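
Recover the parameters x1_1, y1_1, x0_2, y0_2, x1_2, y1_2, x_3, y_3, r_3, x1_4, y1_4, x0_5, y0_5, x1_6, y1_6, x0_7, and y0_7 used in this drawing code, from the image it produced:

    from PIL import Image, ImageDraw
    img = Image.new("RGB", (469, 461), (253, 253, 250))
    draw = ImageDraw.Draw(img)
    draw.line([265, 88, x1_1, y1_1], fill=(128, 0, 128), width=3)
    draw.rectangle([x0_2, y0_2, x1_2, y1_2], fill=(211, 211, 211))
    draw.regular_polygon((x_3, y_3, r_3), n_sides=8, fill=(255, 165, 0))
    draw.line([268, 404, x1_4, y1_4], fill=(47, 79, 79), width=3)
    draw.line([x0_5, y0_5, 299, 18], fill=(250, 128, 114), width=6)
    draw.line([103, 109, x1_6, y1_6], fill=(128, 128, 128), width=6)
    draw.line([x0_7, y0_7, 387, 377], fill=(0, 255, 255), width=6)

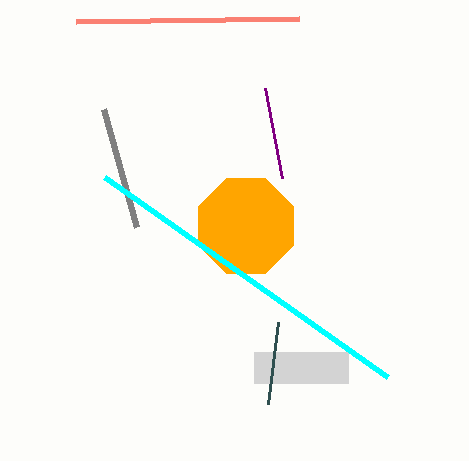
x1_1 = 282, y1_1 = 178, x0_2 = 254, y0_2 = 352, x1_2 = 348, y1_2 = 383, x_3 = 246, y_3 = 226, r_3 = 51, x1_4 = 278, y1_4 = 322, x0_5 = 76, y0_5 = 21, x1_6 = 136, y1_6 = 227, x0_7 = 104, y0_7 = 177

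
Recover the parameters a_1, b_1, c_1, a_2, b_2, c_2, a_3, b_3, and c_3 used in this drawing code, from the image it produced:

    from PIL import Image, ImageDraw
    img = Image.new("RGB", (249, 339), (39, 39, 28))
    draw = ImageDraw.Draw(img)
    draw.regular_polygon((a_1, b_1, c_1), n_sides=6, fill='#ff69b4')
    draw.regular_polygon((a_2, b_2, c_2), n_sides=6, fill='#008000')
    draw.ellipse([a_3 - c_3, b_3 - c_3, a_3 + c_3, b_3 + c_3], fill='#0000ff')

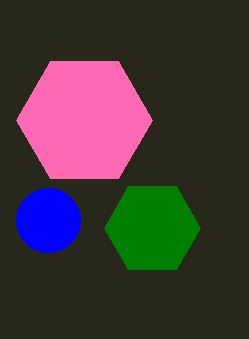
a_1 = 84, b_1 = 120, c_1 = 68, a_2 = 152, b_2 = 228, c_2 = 48, a_3 = 48, b_3 = 220, c_3 = 32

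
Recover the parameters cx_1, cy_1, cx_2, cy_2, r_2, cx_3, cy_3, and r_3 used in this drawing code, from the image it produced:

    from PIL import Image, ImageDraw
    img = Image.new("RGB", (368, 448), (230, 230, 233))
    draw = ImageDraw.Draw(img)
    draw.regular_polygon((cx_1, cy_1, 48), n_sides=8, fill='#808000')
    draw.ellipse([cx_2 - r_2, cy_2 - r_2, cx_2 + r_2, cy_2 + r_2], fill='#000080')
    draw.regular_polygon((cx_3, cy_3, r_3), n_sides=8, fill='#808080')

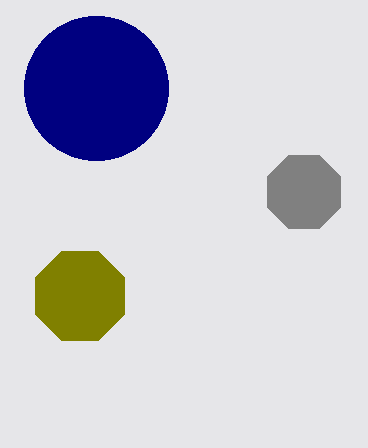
cx_1 = 80
cy_1 = 296
cx_2 = 96
cy_2 = 88
r_2 = 72
cx_3 = 304
cy_3 = 192
r_3 = 40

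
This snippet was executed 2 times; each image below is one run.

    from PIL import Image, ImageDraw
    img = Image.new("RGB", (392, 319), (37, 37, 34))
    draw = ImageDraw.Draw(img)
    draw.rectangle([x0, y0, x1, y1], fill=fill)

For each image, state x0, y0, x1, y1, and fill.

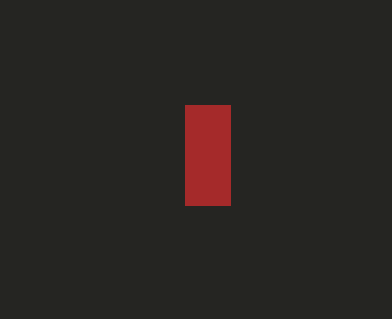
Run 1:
x0 = 185
y0 = 105
x1 = 230
y1 = 205
fill = 'brown'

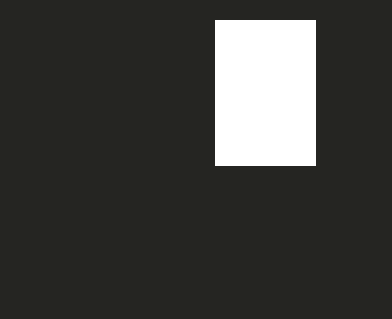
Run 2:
x0 = 215; y0 = 20; x1 = 315; y1 = 165; fill = 'white'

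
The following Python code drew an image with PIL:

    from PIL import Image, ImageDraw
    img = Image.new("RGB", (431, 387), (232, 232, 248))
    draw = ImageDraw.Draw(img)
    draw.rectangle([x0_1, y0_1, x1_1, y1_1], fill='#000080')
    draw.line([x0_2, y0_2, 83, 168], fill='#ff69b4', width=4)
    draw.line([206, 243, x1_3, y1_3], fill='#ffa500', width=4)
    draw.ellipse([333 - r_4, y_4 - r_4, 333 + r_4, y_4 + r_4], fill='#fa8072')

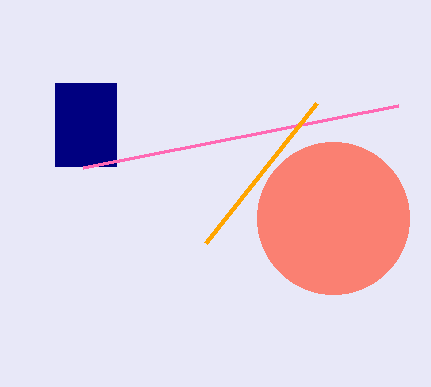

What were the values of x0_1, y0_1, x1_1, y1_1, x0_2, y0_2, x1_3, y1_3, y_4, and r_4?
x0_1 = 55, y0_1 = 83, x1_1 = 116, y1_1 = 166, x0_2 = 398, y0_2 = 106, x1_3 = 317, y1_3 = 103, y_4 = 218, r_4 = 76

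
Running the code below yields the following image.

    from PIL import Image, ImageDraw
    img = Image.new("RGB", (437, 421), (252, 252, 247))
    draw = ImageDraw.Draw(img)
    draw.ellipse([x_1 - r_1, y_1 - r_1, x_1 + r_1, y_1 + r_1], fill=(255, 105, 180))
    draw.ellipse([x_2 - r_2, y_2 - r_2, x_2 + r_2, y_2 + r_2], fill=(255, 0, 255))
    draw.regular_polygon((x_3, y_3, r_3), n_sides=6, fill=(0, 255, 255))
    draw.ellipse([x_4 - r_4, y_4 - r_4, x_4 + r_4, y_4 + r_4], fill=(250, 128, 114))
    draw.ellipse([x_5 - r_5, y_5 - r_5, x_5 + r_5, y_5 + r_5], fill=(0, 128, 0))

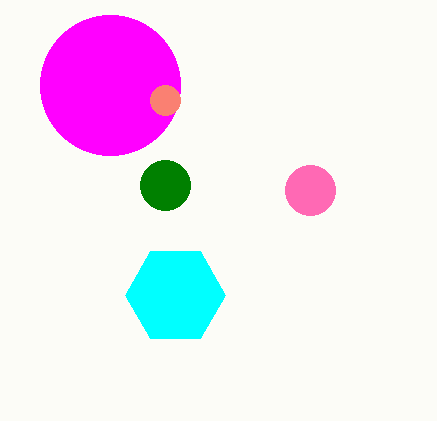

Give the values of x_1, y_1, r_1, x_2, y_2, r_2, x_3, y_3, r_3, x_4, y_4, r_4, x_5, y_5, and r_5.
x_1 = 310, y_1 = 190, r_1 = 25, x_2 = 110, y_2 = 85, r_2 = 70, x_3 = 175, y_3 = 295, r_3 = 50, x_4 = 165, y_4 = 100, r_4 = 15, x_5 = 165, y_5 = 185, r_5 = 25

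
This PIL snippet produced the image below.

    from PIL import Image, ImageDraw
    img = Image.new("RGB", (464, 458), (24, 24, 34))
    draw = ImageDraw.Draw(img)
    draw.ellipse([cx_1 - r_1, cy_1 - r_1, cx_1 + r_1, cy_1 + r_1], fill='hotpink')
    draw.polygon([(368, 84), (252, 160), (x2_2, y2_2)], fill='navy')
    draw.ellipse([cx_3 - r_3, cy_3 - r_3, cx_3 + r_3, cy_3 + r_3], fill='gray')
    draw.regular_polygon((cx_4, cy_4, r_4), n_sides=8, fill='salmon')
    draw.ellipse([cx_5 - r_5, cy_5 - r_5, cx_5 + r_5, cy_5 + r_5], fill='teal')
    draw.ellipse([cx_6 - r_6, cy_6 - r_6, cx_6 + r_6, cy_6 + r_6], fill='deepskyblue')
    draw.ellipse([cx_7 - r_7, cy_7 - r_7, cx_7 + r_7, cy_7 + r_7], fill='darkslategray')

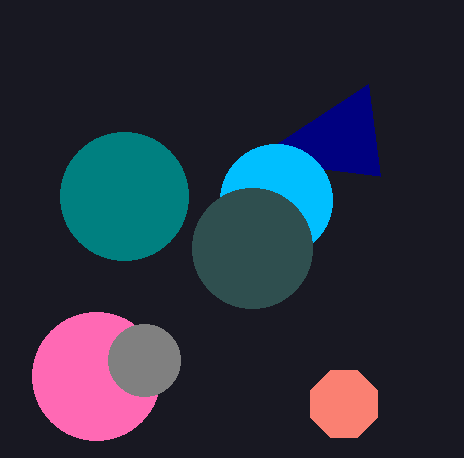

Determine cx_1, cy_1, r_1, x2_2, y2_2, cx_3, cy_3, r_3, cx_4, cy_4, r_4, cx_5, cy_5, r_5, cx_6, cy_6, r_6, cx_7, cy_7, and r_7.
cx_1 = 96
cy_1 = 376
r_1 = 64
x2_2 = 380
y2_2 = 176
cx_3 = 144
cy_3 = 360
r_3 = 36
cx_4 = 344
cy_4 = 404
r_4 = 36
cx_5 = 124
cy_5 = 196
r_5 = 64
cx_6 = 276
cy_6 = 200
r_6 = 56
cx_7 = 252
cy_7 = 248
r_7 = 60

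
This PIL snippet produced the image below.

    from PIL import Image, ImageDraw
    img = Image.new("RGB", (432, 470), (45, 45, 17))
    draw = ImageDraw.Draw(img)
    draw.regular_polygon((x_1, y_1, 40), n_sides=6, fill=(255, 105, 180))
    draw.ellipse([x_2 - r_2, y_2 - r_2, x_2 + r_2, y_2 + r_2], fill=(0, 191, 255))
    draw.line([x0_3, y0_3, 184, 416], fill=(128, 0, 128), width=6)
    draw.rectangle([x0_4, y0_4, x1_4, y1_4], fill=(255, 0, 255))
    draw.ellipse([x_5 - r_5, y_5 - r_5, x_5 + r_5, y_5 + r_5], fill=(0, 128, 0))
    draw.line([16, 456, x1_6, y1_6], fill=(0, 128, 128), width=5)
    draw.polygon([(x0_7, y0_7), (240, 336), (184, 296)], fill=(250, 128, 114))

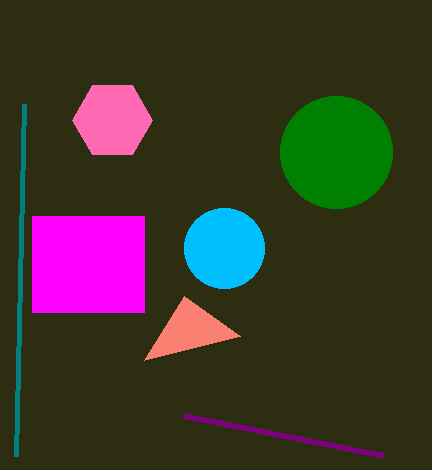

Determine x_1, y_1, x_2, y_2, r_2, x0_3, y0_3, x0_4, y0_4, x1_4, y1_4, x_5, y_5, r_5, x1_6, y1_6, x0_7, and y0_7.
x_1 = 112; y_1 = 120; x_2 = 224; y_2 = 248; r_2 = 40; x0_3 = 384; y0_3 = 456; x0_4 = 32; y0_4 = 216; x1_4 = 144; y1_4 = 312; x_5 = 336; y_5 = 152; r_5 = 56; x1_6 = 24; y1_6 = 104; x0_7 = 144; y0_7 = 360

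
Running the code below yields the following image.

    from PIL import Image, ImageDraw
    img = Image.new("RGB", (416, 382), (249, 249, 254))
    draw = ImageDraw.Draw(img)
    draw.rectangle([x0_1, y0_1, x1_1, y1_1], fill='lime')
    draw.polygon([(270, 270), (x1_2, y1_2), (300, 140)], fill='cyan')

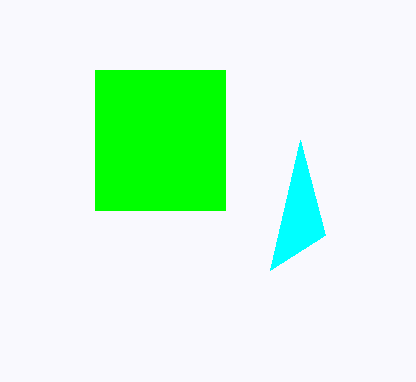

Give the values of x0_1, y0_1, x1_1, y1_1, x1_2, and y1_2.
x0_1 = 95, y0_1 = 70, x1_1 = 225, y1_1 = 210, x1_2 = 325, y1_2 = 235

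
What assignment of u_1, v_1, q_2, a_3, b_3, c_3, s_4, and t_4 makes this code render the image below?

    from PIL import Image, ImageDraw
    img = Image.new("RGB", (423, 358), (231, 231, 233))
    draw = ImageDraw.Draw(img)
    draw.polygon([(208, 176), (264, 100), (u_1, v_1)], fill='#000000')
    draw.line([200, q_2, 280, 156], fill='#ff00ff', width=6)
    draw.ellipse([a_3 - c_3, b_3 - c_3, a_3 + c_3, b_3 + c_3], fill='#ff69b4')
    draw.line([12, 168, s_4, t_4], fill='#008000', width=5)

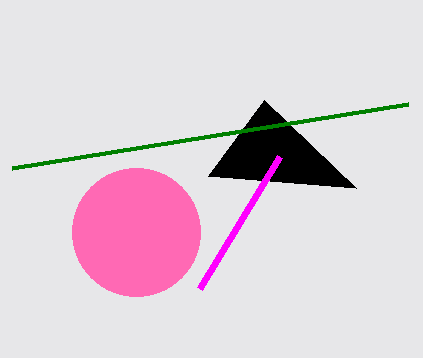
u_1 = 356
v_1 = 188
q_2 = 288
a_3 = 136
b_3 = 232
c_3 = 64
s_4 = 408
t_4 = 104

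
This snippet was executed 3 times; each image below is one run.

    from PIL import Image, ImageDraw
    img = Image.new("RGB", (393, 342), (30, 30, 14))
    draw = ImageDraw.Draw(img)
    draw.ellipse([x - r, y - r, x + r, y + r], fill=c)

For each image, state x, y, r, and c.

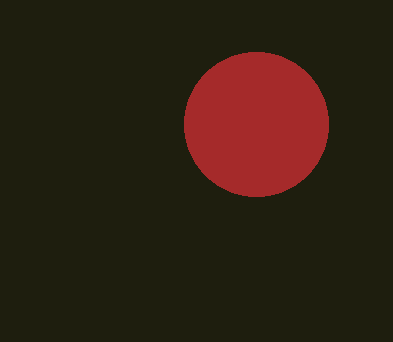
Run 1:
x = 256; y = 124; r = 72; c = 'brown'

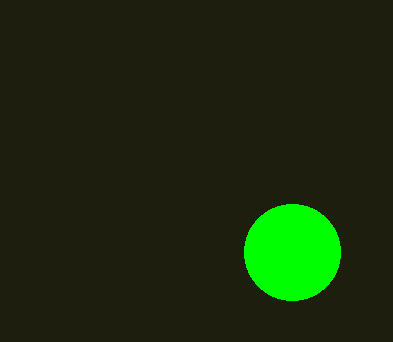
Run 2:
x = 292
y = 252
r = 48
c = 'lime'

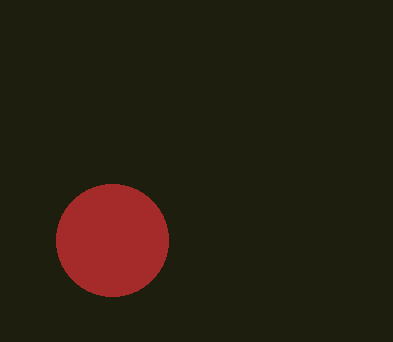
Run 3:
x = 112; y = 240; r = 56; c = 'brown'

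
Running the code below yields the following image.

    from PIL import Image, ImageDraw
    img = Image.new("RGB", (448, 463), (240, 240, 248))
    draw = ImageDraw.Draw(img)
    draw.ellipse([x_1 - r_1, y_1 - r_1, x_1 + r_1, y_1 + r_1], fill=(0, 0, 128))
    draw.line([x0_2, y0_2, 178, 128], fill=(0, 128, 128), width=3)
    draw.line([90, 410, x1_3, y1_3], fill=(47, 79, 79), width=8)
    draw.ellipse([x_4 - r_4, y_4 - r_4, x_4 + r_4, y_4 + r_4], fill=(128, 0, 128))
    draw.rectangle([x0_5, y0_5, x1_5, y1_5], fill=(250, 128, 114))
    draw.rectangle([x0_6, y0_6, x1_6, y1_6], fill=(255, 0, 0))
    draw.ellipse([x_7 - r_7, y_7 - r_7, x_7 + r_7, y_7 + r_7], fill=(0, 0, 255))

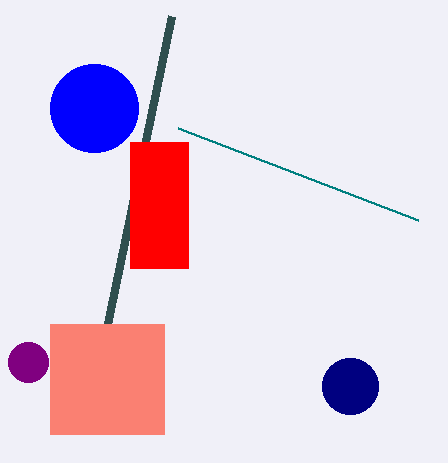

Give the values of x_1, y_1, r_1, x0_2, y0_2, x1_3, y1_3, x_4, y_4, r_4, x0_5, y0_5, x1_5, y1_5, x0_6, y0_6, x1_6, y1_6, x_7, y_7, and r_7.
x_1 = 350, y_1 = 386, r_1 = 28, x0_2 = 418, y0_2 = 220, x1_3 = 172, y1_3 = 16, x_4 = 28, y_4 = 362, r_4 = 20, x0_5 = 50, y0_5 = 324, x1_5 = 164, y1_5 = 434, x0_6 = 130, y0_6 = 142, x1_6 = 188, y1_6 = 268, x_7 = 94, y_7 = 108, r_7 = 44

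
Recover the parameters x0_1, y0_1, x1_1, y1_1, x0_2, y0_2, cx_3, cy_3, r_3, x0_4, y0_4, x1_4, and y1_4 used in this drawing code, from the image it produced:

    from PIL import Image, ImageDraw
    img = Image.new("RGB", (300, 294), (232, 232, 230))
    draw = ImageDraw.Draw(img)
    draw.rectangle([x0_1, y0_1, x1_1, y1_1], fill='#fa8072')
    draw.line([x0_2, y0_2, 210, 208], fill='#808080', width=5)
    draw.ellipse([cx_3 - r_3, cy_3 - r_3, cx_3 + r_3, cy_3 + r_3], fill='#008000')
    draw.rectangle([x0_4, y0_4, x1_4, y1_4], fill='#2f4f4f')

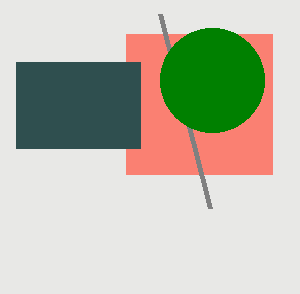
x0_1 = 126, y0_1 = 34, x1_1 = 272, y1_1 = 174, x0_2 = 160, y0_2 = 14, cx_3 = 212, cy_3 = 80, r_3 = 52, x0_4 = 16, y0_4 = 62, x1_4 = 140, y1_4 = 148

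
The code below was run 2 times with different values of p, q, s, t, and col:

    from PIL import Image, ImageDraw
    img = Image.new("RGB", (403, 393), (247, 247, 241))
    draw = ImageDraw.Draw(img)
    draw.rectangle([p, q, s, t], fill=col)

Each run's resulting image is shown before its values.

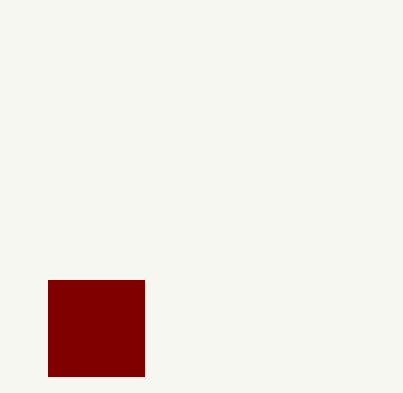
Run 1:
p = 48; q = 280; s = 144; t = 376; col = 'maroon'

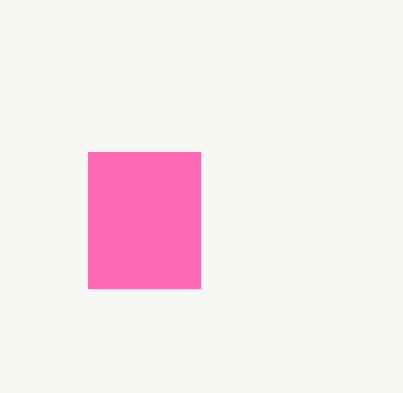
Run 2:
p = 88, q = 152, s = 200, t = 288, col = 'hotpink'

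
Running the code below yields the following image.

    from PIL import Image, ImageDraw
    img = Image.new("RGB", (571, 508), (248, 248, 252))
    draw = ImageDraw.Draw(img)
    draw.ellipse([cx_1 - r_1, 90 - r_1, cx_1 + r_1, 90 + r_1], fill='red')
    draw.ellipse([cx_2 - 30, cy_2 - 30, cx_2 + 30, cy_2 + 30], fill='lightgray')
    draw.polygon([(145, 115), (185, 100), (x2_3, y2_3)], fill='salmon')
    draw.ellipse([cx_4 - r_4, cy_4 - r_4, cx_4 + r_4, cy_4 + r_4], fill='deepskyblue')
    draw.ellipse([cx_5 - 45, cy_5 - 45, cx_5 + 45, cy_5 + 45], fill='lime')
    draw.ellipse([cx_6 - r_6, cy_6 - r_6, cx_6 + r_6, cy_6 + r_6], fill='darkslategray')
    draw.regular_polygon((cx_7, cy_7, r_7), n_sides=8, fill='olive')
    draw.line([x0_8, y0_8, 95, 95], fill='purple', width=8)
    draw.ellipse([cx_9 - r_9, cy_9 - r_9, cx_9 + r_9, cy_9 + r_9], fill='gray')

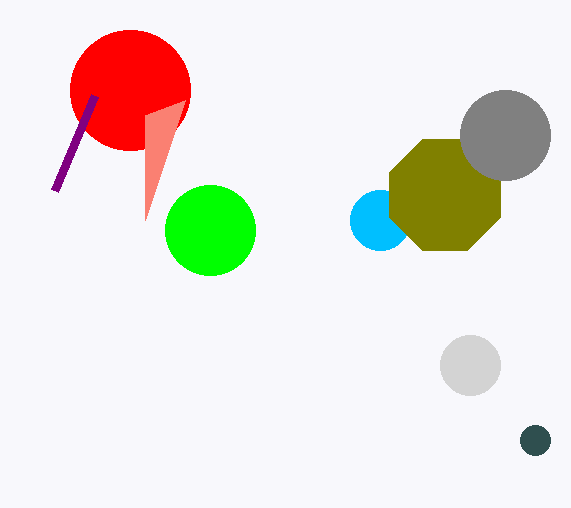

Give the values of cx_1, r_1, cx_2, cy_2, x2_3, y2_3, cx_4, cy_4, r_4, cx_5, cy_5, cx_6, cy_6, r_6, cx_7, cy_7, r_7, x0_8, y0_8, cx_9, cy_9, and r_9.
cx_1 = 130
r_1 = 60
cx_2 = 470
cy_2 = 365
x2_3 = 145
y2_3 = 220
cx_4 = 380
cy_4 = 220
r_4 = 30
cx_5 = 210
cy_5 = 230
cx_6 = 535
cy_6 = 440
r_6 = 15
cx_7 = 445
cy_7 = 195
r_7 = 60
x0_8 = 55
y0_8 = 190
cx_9 = 505
cy_9 = 135
r_9 = 45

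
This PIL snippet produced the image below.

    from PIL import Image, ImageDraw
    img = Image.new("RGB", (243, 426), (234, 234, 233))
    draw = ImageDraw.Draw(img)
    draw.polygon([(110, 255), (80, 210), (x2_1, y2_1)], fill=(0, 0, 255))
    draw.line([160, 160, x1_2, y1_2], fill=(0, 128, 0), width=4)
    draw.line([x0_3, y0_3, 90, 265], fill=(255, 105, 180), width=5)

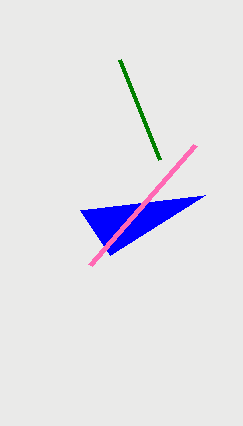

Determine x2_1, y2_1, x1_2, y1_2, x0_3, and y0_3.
x2_1 = 205; y2_1 = 195; x1_2 = 120; y1_2 = 60; x0_3 = 195; y0_3 = 145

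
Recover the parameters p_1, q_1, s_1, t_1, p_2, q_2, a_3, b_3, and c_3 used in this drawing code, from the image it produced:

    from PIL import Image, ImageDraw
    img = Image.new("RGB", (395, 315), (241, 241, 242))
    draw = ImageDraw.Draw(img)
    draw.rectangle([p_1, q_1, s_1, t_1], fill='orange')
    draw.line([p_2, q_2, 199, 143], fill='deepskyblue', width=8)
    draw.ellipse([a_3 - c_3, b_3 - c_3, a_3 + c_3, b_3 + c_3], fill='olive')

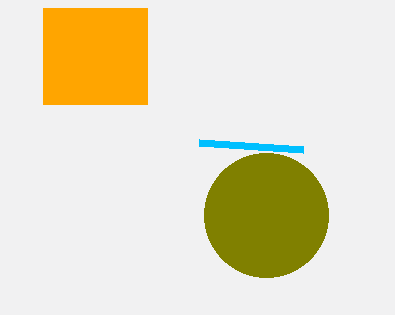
p_1 = 43; q_1 = 8; s_1 = 147; t_1 = 104; p_2 = 303; q_2 = 150; a_3 = 266; b_3 = 215; c_3 = 62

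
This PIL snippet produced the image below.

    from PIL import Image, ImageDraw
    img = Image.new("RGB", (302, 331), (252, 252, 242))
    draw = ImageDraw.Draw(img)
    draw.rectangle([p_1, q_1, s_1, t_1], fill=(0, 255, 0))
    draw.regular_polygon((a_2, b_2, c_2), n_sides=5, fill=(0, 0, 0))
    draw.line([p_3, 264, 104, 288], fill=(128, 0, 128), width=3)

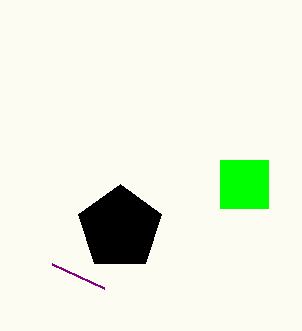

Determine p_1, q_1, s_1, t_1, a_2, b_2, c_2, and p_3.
p_1 = 220
q_1 = 160
s_1 = 268
t_1 = 208
a_2 = 120
b_2 = 228
c_2 = 44
p_3 = 52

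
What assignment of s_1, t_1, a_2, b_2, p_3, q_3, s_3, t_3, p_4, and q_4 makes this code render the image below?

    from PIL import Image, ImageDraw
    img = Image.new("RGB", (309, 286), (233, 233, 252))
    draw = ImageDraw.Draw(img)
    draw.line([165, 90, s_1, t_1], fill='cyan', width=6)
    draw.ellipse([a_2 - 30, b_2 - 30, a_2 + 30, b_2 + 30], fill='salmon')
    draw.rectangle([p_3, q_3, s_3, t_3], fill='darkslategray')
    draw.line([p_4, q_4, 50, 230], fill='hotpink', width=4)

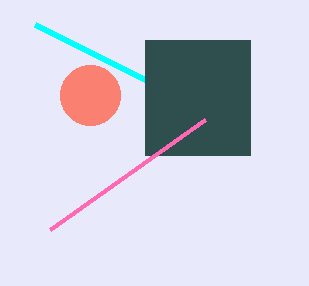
s_1 = 35
t_1 = 25
a_2 = 90
b_2 = 95
p_3 = 145
q_3 = 40
s_3 = 250
t_3 = 155
p_4 = 205
q_4 = 120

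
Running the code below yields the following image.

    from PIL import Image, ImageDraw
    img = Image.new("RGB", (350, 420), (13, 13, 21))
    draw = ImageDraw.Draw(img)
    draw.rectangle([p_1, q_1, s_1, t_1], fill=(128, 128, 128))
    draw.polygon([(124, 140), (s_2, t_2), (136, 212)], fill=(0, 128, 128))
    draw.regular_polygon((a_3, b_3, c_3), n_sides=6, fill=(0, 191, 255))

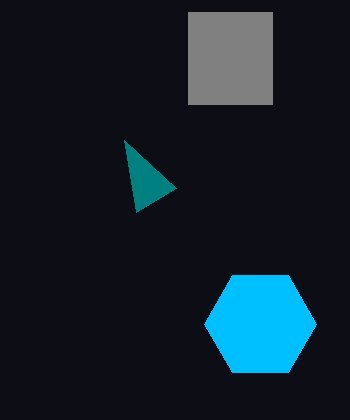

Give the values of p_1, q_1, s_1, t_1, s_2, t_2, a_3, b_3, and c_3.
p_1 = 188, q_1 = 12, s_1 = 272, t_1 = 104, s_2 = 176, t_2 = 188, a_3 = 260, b_3 = 324, c_3 = 56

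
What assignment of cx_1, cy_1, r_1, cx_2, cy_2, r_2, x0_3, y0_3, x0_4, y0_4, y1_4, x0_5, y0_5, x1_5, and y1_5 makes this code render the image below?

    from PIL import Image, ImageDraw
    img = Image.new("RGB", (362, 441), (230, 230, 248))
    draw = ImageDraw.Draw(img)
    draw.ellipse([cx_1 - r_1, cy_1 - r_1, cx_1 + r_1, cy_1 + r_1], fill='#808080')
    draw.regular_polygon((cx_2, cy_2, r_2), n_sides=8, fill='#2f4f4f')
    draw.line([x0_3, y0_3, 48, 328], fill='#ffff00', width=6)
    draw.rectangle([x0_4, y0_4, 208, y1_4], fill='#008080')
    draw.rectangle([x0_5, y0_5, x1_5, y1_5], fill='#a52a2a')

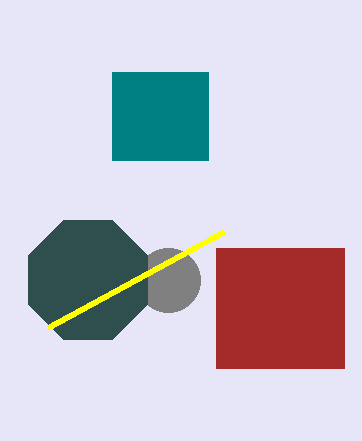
cx_1 = 168, cy_1 = 280, r_1 = 32, cx_2 = 88, cy_2 = 280, r_2 = 64, x0_3 = 224, y0_3 = 232, x0_4 = 112, y0_4 = 72, y1_4 = 160, x0_5 = 216, y0_5 = 248, x1_5 = 344, y1_5 = 368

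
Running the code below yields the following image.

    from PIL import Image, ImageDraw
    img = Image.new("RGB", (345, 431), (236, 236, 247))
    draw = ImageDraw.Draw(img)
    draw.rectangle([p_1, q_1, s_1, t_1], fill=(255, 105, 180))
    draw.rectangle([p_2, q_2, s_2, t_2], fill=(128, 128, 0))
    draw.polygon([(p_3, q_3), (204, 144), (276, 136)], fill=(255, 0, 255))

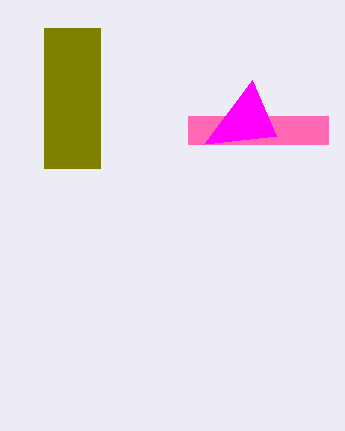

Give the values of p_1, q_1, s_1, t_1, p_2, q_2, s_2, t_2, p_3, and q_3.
p_1 = 188; q_1 = 116; s_1 = 328; t_1 = 144; p_2 = 44; q_2 = 28; s_2 = 100; t_2 = 168; p_3 = 252; q_3 = 80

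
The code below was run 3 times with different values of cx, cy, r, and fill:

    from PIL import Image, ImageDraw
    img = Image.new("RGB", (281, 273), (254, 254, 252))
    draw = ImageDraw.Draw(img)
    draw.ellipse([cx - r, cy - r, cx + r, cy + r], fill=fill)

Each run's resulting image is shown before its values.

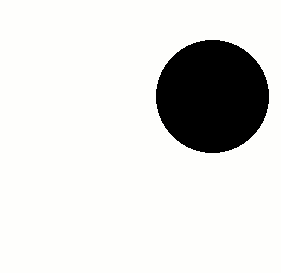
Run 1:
cx = 212, cy = 96, r = 56, fill = 'black'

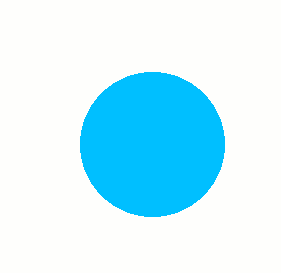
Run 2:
cx = 152; cy = 144; r = 72; fill = 'deepskyblue'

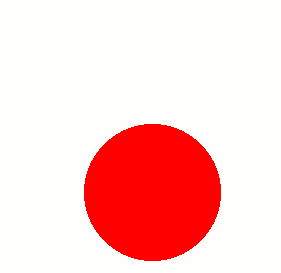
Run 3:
cx = 152, cy = 192, r = 68, fill = 'red'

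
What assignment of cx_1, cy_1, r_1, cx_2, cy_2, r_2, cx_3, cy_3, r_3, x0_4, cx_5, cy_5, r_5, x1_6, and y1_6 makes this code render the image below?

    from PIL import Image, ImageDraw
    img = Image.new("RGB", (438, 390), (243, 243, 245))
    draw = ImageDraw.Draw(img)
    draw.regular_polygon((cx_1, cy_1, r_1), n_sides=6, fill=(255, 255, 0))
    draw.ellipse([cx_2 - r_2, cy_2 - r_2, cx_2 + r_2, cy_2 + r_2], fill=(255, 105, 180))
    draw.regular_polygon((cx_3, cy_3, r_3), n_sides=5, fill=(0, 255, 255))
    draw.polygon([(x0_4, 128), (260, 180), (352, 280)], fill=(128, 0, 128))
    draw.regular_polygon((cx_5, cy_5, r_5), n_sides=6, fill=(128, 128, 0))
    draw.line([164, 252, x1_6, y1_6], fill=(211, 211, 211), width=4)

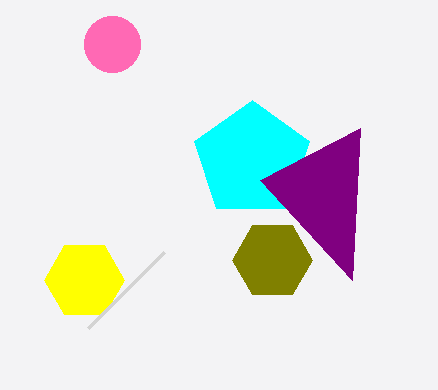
cx_1 = 84; cy_1 = 280; r_1 = 40; cx_2 = 112; cy_2 = 44; r_2 = 28; cx_3 = 252; cy_3 = 160; r_3 = 60; x0_4 = 360; cx_5 = 272; cy_5 = 260; r_5 = 40; x1_6 = 88; y1_6 = 328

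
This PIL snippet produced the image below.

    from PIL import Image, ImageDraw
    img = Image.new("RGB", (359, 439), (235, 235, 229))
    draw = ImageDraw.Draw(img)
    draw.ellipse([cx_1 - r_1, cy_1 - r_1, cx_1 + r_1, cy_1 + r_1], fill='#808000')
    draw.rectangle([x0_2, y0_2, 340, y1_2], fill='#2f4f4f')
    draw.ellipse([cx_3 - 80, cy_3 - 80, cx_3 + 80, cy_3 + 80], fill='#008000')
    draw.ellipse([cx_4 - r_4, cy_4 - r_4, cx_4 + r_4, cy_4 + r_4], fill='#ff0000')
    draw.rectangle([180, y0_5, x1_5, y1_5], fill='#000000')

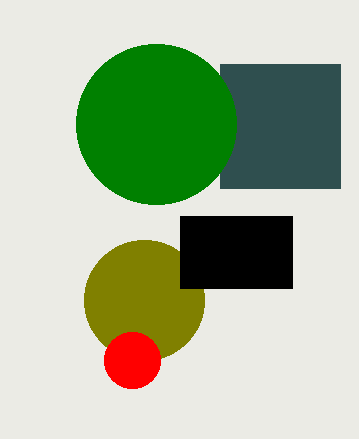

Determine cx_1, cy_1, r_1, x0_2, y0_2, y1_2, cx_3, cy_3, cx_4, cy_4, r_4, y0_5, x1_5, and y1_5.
cx_1 = 144, cy_1 = 300, r_1 = 60, x0_2 = 220, y0_2 = 64, y1_2 = 188, cx_3 = 156, cy_3 = 124, cx_4 = 132, cy_4 = 360, r_4 = 28, y0_5 = 216, x1_5 = 292, y1_5 = 288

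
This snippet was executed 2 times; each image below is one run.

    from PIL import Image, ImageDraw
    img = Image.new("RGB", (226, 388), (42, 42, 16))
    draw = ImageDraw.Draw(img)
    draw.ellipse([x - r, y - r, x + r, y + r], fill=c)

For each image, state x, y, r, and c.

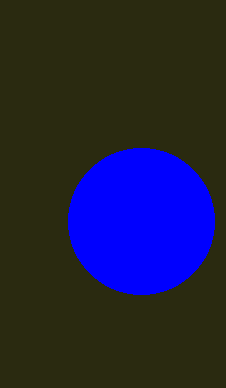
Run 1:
x = 141; y = 221; r = 73; c = 'blue'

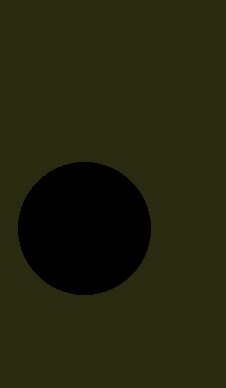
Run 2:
x = 84, y = 228, r = 66, c = 'black'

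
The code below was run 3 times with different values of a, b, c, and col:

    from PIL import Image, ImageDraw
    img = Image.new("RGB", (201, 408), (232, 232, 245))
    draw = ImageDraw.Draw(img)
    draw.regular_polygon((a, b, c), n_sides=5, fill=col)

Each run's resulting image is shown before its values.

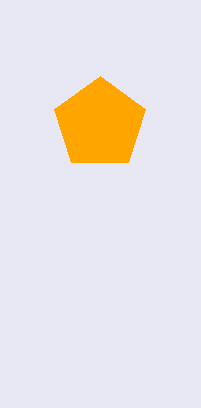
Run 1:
a = 100
b = 124
c = 48
col = 'orange'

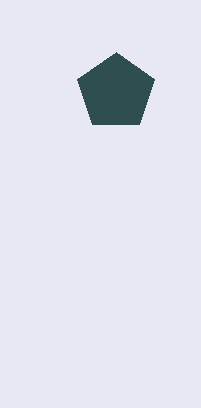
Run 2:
a = 116
b = 92
c = 40
col = 'darkslategray'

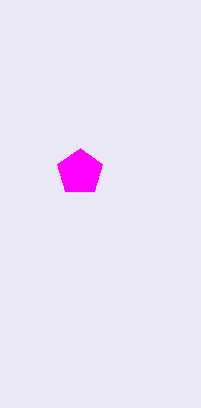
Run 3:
a = 80; b = 172; c = 24; col = 'magenta'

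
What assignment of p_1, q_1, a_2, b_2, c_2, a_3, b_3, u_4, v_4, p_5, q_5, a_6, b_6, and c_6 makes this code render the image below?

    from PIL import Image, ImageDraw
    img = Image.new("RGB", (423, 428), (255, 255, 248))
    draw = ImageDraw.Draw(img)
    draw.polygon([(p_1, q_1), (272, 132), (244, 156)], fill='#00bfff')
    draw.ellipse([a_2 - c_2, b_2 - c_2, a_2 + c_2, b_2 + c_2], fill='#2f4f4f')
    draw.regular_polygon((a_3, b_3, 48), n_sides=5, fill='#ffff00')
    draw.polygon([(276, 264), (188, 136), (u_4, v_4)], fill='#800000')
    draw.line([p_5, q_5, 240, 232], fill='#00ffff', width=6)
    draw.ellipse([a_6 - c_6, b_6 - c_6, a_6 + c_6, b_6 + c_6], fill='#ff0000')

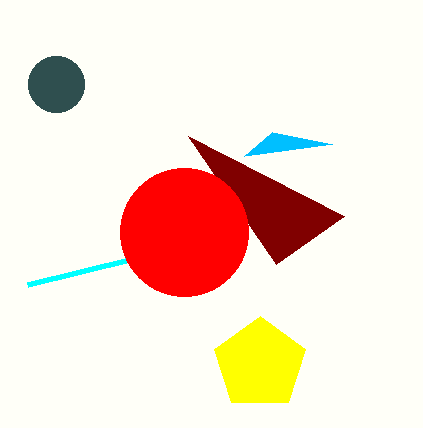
p_1 = 332; q_1 = 144; a_2 = 56; b_2 = 84; c_2 = 28; a_3 = 260; b_3 = 364; u_4 = 344; v_4 = 216; p_5 = 28; q_5 = 284; a_6 = 184; b_6 = 232; c_6 = 64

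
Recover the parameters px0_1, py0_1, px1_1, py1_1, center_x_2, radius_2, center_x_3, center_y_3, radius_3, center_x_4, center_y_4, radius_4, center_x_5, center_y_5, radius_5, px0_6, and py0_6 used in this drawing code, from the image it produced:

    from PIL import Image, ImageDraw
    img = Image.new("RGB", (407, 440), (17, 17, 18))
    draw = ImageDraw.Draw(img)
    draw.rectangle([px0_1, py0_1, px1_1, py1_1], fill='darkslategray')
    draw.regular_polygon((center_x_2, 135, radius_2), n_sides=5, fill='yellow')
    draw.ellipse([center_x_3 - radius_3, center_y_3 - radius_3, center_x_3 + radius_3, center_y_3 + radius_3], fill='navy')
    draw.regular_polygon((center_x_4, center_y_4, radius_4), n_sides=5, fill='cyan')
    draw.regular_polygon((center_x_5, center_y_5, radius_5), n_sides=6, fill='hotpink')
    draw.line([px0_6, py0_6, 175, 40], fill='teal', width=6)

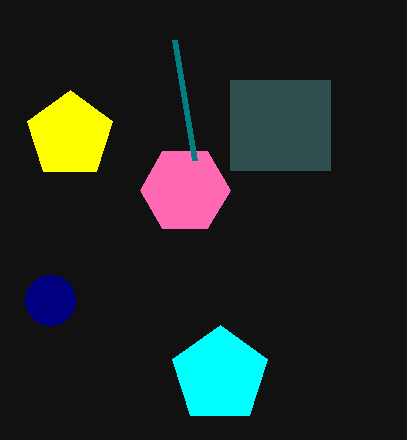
px0_1 = 230; py0_1 = 80; px1_1 = 330; py1_1 = 170; center_x_2 = 70; radius_2 = 45; center_x_3 = 50; center_y_3 = 300; radius_3 = 25; center_x_4 = 220; center_y_4 = 375; radius_4 = 50; center_x_5 = 185; center_y_5 = 190; radius_5 = 45; px0_6 = 195; py0_6 = 160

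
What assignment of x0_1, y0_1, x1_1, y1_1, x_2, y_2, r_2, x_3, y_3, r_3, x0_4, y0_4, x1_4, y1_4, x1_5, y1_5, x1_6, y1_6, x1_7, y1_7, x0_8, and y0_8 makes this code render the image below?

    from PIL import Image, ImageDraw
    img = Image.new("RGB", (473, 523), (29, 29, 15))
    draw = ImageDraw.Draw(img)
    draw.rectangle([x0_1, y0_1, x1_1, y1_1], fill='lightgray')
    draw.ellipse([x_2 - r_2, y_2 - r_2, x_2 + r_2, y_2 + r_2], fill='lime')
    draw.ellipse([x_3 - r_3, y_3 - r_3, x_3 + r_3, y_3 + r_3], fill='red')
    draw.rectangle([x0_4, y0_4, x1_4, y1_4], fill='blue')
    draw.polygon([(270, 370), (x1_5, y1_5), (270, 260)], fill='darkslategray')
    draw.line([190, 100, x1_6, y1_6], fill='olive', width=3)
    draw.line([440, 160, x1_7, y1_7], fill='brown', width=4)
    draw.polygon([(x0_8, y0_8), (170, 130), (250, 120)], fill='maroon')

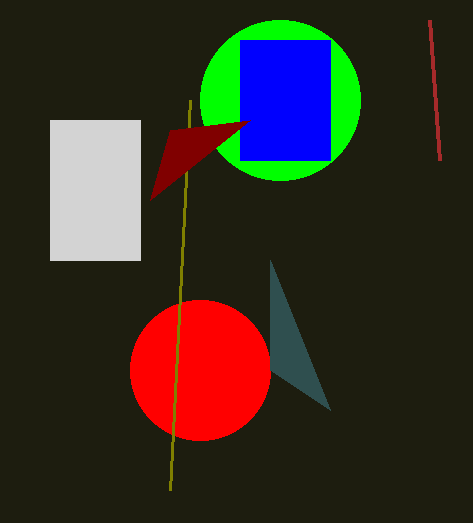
x0_1 = 50, y0_1 = 120, x1_1 = 140, y1_1 = 260, x_2 = 280, y_2 = 100, r_2 = 80, x_3 = 200, y_3 = 370, r_3 = 70, x0_4 = 240, y0_4 = 40, x1_4 = 330, y1_4 = 160, x1_5 = 330, y1_5 = 410, x1_6 = 170, y1_6 = 490, x1_7 = 430, y1_7 = 20, x0_8 = 150, y0_8 = 200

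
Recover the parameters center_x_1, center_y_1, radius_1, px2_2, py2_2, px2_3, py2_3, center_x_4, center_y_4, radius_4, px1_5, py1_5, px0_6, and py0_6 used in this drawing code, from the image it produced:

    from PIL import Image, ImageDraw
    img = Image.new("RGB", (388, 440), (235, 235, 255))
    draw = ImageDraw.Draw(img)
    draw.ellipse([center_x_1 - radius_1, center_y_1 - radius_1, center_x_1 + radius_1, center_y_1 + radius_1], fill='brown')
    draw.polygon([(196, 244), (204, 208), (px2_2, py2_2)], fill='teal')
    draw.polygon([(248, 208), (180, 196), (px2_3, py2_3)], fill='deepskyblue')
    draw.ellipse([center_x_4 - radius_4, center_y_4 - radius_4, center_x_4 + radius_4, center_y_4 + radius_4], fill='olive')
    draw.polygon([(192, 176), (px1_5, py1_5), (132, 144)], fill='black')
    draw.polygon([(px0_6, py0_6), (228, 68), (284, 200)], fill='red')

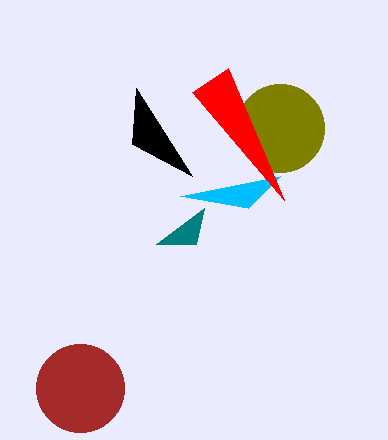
center_x_1 = 80
center_y_1 = 388
radius_1 = 44
px2_2 = 156
py2_2 = 244
px2_3 = 280
py2_3 = 176
center_x_4 = 280
center_y_4 = 128
radius_4 = 44
px1_5 = 136
py1_5 = 88
px0_6 = 192
py0_6 = 92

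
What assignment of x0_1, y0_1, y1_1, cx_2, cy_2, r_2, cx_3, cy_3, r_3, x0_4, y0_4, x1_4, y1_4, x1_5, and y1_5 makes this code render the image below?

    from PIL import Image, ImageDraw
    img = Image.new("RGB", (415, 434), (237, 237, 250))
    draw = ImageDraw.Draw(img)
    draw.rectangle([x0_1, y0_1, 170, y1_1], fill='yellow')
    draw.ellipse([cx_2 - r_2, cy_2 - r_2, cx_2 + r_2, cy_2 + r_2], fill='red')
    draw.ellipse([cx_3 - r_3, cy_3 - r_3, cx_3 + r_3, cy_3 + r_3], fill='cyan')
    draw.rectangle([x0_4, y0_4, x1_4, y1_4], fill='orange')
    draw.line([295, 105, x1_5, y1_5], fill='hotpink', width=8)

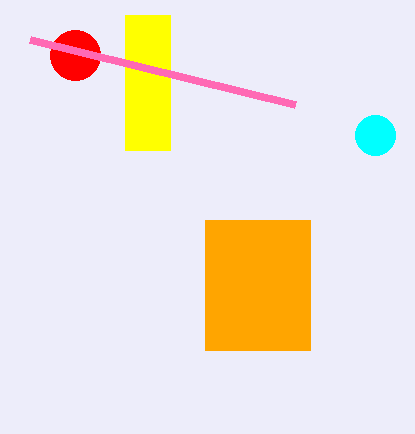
x0_1 = 125
y0_1 = 15
y1_1 = 150
cx_2 = 75
cy_2 = 55
r_2 = 25
cx_3 = 375
cy_3 = 135
r_3 = 20
x0_4 = 205
y0_4 = 220
x1_4 = 310
y1_4 = 350
x1_5 = 30
y1_5 = 40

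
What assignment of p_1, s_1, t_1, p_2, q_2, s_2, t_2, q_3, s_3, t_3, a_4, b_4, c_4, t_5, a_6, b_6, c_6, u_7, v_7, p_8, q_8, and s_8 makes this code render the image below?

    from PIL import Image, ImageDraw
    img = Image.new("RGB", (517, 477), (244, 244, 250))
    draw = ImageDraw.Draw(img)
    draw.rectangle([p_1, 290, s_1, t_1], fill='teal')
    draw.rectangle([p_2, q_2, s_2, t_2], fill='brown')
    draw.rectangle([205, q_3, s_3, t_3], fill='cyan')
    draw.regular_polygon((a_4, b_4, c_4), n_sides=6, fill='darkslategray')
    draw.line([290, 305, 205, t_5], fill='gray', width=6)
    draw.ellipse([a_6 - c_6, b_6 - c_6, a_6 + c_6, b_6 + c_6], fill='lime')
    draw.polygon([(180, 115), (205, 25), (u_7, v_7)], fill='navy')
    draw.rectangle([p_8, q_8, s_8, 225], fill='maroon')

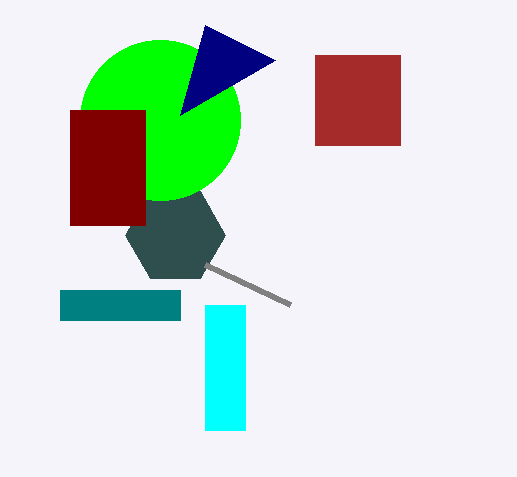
p_1 = 60
s_1 = 180
t_1 = 320
p_2 = 315
q_2 = 55
s_2 = 400
t_2 = 145
q_3 = 305
s_3 = 245
t_3 = 430
a_4 = 175
b_4 = 235
c_4 = 50
t_5 = 265
a_6 = 160
b_6 = 120
c_6 = 80
u_7 = 275
v_7 = 60
p_8 = 70
q_8 = 110
s_8 = 145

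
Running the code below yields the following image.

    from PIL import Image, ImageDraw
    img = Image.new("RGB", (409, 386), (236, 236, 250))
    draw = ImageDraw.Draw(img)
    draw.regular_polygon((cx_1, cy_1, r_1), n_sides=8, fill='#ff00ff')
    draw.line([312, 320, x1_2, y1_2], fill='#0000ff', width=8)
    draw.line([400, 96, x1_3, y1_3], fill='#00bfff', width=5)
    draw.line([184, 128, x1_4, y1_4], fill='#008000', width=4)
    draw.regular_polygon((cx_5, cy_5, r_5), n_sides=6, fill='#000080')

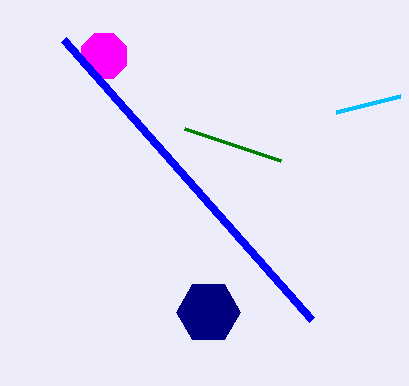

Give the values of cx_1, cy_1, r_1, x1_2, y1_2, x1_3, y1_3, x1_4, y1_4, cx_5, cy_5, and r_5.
cx_1 = 104; cy_1 = 56; r_1 = 24; x1_2 = 64; y1_2 = 40; x1_3 = 336; y1_3 = 112; x1_4 = 280; y1_4 = 160; cx_5 = 208; cy_5 = 312; r_5 = 32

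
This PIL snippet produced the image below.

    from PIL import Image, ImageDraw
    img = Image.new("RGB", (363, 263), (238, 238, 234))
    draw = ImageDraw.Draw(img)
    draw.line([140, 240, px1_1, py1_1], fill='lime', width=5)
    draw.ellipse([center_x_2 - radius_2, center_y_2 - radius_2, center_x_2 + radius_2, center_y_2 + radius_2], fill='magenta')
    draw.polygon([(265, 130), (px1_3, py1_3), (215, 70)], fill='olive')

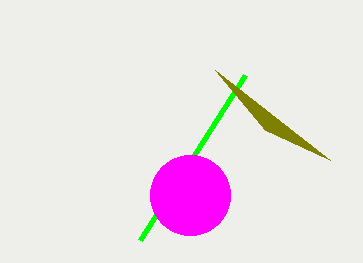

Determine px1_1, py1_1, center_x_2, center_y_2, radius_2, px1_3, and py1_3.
px1_1 = 245; py1_1 = 75; center_x_2 = 190; center_y_2 = 195; radius_2 = 40; px1_3 = 330; py1_3 = 160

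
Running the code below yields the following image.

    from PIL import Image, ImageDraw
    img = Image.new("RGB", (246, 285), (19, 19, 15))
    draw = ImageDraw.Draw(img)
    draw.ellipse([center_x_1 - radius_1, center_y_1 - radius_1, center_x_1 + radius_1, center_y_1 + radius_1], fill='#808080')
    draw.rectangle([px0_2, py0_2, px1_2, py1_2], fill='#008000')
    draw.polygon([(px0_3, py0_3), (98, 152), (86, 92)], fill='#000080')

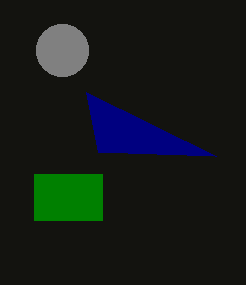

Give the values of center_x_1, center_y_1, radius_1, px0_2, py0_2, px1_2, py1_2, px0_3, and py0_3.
center_x_1 = 62; center_y_1 = 50; radius_1 = 26; px0_2 = 34; py0_2 = 174; px1_2 = 102; py1_2 = 220; px0_3 = 216; py0_3 = 156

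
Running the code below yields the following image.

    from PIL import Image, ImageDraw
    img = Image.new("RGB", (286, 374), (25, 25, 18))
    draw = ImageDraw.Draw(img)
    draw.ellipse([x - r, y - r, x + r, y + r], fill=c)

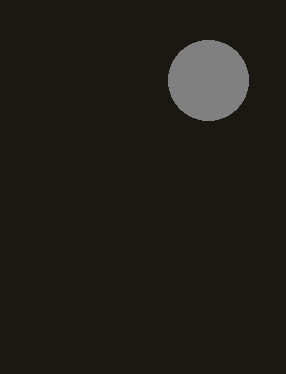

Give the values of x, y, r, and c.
x = 208
y = 80
r = 40
c = 'gray'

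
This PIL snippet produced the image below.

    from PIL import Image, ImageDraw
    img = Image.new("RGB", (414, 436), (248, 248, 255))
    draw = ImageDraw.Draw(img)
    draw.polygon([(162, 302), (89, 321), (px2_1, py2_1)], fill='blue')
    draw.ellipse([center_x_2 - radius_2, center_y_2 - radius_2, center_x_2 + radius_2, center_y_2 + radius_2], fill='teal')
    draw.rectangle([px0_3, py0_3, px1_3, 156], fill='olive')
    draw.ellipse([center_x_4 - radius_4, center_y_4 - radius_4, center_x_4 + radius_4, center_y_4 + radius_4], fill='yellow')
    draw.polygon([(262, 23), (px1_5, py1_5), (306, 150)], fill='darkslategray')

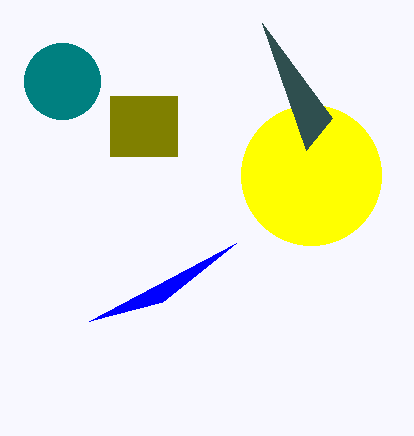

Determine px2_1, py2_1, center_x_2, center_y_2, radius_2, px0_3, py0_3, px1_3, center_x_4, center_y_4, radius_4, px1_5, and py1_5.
px2_1 = 236; py2_1 = 243; center_x_2 = 62; center_y_2 = 81; radius_2 = 38; px0_3 = 110; py0_3 = 96; px1_3 = 177; center_x_4 = 311; center_y_4 = 175; radius_4 = 70; px1_5 = 332; py1_5 = 118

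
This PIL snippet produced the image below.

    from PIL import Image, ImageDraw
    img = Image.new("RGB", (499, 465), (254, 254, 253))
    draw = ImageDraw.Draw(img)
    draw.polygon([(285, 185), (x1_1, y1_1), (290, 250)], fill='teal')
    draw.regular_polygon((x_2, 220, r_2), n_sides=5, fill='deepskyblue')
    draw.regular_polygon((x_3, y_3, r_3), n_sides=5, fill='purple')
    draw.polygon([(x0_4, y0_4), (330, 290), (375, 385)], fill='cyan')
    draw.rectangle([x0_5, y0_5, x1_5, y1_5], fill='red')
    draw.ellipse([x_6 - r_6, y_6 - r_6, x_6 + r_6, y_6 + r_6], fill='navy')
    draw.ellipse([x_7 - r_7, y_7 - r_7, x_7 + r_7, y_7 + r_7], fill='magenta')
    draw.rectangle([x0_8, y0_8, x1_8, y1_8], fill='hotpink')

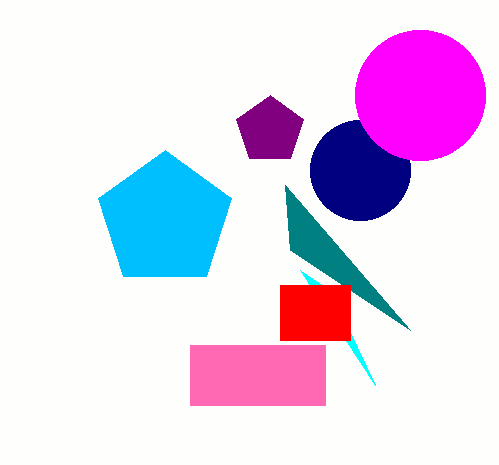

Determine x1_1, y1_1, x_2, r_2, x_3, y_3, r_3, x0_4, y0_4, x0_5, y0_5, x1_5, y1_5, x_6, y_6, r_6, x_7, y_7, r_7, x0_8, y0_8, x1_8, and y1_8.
x1_1 = 410; y1_1 = 330; x_2 = 165; r_2 = 70; x_3 = 270; y_3 = 130; r_3 = 35; x0_4 = 300; y0_4 = 270; x0_5 = 280; y0_5 = 285; x1_5 = 350; y1_5 = 340; x_6 = 360; y_6 = 170; r_6 = 50; x_7 = 420; y_7 = 95; r_7 = 65; x0_8 = 190; y0_8 = 345; x1_8 = 325; y1_8 = 405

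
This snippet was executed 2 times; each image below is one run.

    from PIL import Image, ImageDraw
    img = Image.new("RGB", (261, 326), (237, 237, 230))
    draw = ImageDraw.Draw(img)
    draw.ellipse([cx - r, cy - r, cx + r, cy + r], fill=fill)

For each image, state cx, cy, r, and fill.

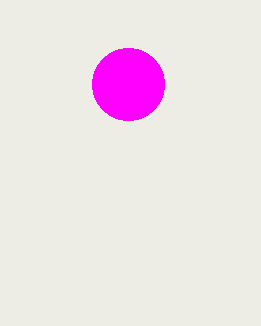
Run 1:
cx = 128; cy = 84; r = 36; fill = 'magenta'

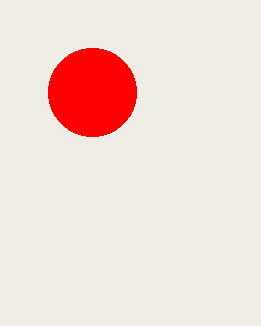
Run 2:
cx = 92
cy = 92
r = 44
fill = 'red'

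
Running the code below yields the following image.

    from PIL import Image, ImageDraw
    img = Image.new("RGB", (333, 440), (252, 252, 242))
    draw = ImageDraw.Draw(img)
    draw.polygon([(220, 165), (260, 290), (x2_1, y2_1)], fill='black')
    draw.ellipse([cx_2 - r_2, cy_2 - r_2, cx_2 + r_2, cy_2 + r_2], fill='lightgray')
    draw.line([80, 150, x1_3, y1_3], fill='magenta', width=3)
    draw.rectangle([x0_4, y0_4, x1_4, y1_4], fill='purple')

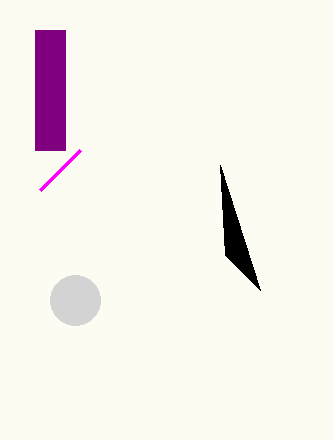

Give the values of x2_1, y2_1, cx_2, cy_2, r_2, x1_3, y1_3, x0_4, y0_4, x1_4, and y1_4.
x2_1 = 225
y2_1 = 255
cx_2 = 75
cy_2 = 300
r_2 = 25
x1_3 = 40
y1_3 = 190
x0_4 = 35
y0_4 = 30
x1_4 = 65
y1_4 = 150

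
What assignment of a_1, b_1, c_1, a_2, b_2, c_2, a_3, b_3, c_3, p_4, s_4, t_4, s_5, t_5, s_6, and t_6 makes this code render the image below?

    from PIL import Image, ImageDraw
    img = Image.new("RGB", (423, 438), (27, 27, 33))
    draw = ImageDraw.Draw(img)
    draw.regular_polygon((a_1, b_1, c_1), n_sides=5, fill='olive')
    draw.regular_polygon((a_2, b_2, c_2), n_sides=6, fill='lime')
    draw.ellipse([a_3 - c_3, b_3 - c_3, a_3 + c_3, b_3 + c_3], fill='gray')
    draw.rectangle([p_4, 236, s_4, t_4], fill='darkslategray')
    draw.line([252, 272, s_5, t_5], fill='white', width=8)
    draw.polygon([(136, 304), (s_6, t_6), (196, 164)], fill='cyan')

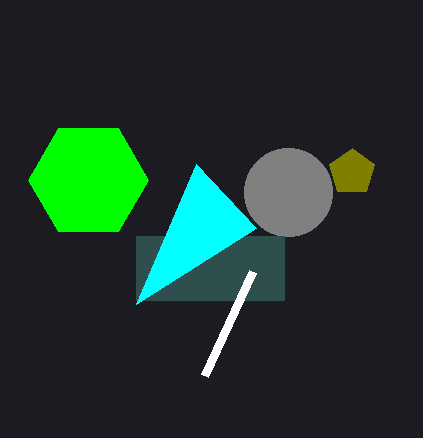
a_1 = 352; b_1 = 172; c_1 = 24; a_2 = 88; b_2 = 180; c_2 = 60; a_3 = 288; b_3 = 192; c_3 = 44; p_4 = 136; s_4 = 284; t_4 = 300; s_5 = 204; t_5 = 376; s_6 = 256; t_6 = 228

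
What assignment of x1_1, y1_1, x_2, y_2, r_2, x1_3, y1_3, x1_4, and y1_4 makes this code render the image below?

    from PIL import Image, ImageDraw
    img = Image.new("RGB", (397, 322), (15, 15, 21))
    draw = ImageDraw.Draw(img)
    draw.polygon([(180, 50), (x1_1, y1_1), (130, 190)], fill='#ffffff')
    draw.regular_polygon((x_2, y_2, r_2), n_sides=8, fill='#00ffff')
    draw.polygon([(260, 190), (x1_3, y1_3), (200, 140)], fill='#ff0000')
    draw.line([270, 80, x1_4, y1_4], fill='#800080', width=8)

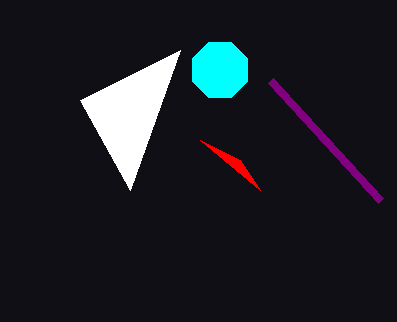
x1_1 = 80
y1_1 = 100
x_2 = 220
y_2 = 70
r_2 = 30
x1_3 = 240
y1_3 = 160
x1_4 = 380
y1_4 = 200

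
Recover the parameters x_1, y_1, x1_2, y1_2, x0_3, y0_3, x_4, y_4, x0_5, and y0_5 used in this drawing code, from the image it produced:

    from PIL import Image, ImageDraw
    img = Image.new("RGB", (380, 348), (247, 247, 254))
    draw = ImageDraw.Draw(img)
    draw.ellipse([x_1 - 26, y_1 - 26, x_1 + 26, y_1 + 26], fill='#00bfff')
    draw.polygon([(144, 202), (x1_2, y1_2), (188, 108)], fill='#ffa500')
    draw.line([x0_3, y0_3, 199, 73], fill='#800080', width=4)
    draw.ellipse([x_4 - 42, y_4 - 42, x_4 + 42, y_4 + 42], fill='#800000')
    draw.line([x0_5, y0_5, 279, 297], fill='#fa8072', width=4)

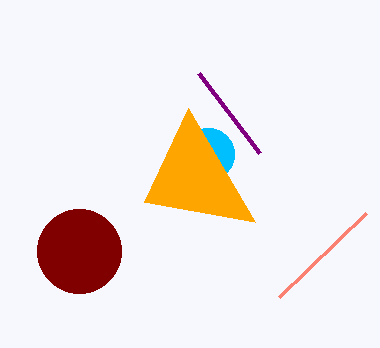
x_1 = 208, y_1 = 154, x1_2 = 255, y1_2 = 222, x0_3 = 260, y0_3 = 153, x_4 = 79, y_4 = 251, x0_5 = 366, y0_5 = 213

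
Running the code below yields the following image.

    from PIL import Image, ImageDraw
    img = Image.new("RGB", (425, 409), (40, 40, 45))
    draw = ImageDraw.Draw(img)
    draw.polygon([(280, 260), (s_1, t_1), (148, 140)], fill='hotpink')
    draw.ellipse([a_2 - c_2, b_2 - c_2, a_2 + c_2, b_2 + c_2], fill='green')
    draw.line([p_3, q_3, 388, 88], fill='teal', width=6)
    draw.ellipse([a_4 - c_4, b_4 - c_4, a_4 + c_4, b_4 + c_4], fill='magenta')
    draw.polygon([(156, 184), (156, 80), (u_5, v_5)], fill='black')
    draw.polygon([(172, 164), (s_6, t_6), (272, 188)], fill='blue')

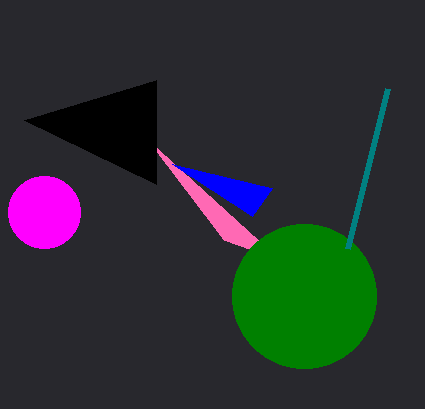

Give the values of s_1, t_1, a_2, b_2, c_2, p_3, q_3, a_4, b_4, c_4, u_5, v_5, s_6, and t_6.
s_1 = 224; t_1 = 240; a_2 = 304; b_2 = 296; c_2 = 72; p_3 = 348; q_3 = 248; a_4 = 44; b_4 = 212; c_4 = 36; u_5 = 24; v_5 = 120; s_6 = 252; t_6 = 216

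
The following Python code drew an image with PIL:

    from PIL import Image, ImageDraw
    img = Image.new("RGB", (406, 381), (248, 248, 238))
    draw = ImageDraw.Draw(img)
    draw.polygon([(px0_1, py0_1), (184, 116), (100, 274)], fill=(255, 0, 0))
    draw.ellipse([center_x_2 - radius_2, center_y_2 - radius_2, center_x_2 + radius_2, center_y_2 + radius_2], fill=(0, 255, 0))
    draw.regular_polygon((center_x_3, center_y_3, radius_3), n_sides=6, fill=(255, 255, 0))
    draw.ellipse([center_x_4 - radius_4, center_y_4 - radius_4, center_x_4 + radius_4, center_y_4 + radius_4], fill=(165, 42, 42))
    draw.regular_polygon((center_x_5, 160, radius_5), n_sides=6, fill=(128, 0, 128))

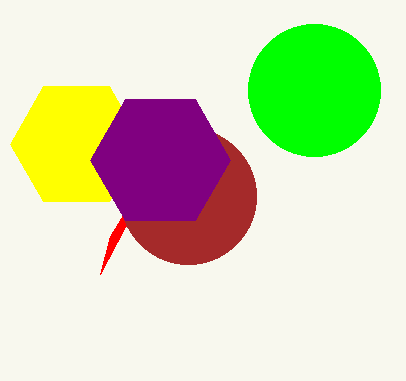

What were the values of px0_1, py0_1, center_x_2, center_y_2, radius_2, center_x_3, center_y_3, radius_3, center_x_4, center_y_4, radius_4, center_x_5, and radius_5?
px0_1 = 110
py0_1 = 236
center_x_2 = 314
center_y_2 = 90
radius_2 = 66
center_x_3 = 76
center_y_3 = 144
radius_3 = 66
center_x_4 = 188
center_y_4 = 196
radius_4 = 68
center_x_5 = 160
radius_5 = 70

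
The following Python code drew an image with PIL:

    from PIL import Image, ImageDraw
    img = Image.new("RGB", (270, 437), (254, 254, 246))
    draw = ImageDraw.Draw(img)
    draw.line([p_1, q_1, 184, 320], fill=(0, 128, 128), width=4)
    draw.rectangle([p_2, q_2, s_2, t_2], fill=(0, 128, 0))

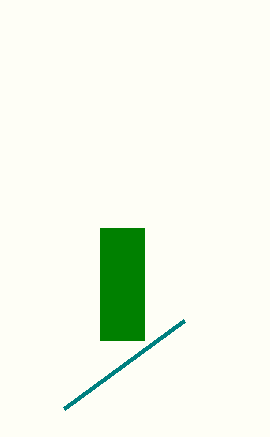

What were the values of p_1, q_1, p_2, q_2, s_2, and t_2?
p_1 = 64, q_1 = 408, p_2 = 100, q_2 = 228, s_2 = 144, t_2 = 340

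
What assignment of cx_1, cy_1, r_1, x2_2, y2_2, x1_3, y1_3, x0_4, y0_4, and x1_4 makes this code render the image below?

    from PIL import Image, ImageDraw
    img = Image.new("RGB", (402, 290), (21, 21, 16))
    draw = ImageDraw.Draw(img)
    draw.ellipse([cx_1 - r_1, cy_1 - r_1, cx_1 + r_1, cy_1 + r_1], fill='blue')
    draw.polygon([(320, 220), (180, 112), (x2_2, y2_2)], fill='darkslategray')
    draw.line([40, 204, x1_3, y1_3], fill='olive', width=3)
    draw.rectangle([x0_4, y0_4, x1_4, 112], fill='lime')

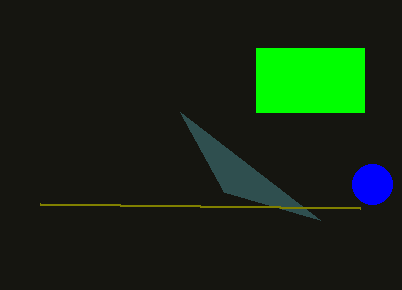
cx_1 = 372; cy_1 = 184; r_1 = 20; x2_2 = 224; y2_2 = 192; x1_3 = 360; y1_3 = 208; x0_4 = 256; y0_4 = 48; x1_4 = 364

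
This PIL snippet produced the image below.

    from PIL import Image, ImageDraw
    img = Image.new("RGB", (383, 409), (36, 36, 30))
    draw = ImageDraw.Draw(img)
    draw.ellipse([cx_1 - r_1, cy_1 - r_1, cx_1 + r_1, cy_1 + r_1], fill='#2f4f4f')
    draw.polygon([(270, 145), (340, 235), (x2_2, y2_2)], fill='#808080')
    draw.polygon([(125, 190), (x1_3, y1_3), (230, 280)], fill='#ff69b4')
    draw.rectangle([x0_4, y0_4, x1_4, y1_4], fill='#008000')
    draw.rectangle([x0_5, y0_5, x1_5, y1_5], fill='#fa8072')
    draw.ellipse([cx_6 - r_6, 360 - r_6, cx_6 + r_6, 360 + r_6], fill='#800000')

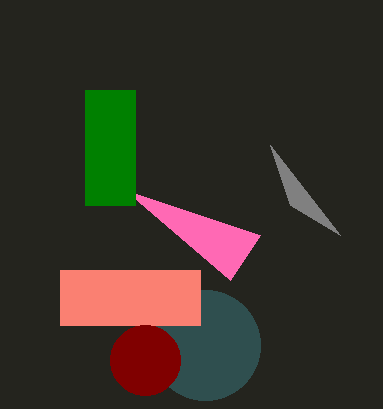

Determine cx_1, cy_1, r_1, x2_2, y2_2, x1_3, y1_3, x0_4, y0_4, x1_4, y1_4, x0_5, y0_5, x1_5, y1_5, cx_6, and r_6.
cx_1 = 205; cy_1 = 345; r_1 = 55; x2_2 = 290; y2_2 = 205; x1_3 = 260; y1_3 = 235; x0_4 = 85; y0_4 = 90; x1_4 = 135; y1_4 = 205; x0_5 = 60; y0_5 = 270; x1_5 = 200; y1_5 = 325; cx_6 = 145; r_6 = 35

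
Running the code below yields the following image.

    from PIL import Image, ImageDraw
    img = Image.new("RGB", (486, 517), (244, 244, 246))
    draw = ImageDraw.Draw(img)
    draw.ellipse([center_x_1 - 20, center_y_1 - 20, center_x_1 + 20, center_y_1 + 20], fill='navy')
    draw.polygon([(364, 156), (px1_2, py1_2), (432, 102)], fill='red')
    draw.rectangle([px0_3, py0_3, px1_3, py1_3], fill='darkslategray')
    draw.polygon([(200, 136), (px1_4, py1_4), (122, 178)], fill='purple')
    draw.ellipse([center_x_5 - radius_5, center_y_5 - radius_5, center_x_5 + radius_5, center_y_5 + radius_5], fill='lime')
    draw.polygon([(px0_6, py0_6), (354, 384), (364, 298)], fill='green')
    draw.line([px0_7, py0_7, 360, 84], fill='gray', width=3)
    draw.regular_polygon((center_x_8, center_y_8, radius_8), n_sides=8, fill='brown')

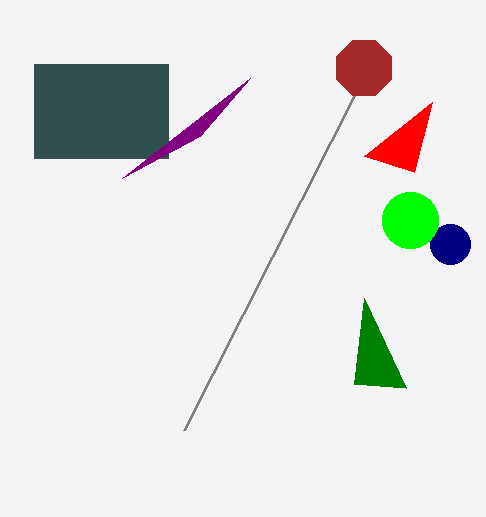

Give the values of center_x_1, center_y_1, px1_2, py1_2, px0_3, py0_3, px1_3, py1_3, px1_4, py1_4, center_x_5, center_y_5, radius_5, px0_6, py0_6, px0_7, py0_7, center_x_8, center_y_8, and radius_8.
center_x_1 = 450
center_y_1 = 244
px1_2 = 414
py1_2 = 172
px0_3 = 34
py0_3 = 64
px1_3 = 168
py1_3 = 158
px1_4 = 250
py1_4 = 78
center_x_5 = 410
center_y_5 = 220
radius_5 = 28
px0_6 = 406
py0_6 = 388
px0_7 = 184
py0_7 = 430
center_x_8 = 364
center_y_8 = 68
radius_8 = 30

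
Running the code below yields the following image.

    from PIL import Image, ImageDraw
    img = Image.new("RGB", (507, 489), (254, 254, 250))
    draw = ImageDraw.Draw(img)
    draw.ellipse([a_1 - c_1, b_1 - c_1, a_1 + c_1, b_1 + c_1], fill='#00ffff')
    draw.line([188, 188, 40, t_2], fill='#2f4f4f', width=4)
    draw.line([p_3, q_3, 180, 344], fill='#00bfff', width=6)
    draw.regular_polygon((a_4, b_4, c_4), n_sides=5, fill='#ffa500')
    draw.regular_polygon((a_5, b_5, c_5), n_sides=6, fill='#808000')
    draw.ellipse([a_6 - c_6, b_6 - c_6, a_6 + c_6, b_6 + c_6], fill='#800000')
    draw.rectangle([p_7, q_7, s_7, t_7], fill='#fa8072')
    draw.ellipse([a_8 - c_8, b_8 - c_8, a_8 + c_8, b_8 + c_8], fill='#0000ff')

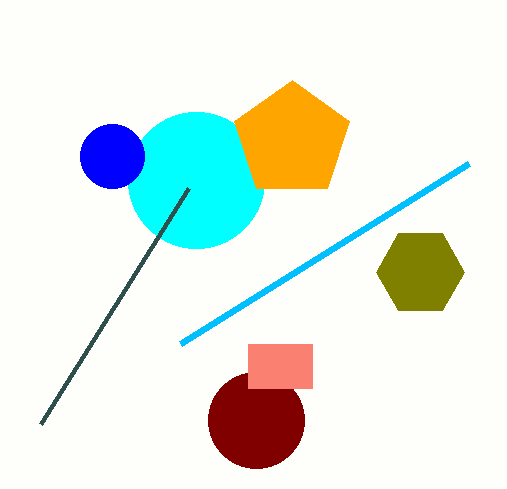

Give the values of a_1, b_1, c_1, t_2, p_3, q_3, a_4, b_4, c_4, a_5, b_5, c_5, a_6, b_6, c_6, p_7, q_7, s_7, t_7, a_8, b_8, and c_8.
a_1 = 196, b_1 = 180, c_1 = 68, t_2 = 424, p_3 = 468, q_3 = 164, a_4 = 292, b_4 = 140, c_4 = 60, a_5 = 420, b_5 = 272, c_5 = 44, a_6 = 256, b_6 = 420, c_6 = 48, p_7 = 248, q_7 = 344, s_7 = 312, t_7 = 388, a_8 = 112, b_8 = 156, c_8 = 32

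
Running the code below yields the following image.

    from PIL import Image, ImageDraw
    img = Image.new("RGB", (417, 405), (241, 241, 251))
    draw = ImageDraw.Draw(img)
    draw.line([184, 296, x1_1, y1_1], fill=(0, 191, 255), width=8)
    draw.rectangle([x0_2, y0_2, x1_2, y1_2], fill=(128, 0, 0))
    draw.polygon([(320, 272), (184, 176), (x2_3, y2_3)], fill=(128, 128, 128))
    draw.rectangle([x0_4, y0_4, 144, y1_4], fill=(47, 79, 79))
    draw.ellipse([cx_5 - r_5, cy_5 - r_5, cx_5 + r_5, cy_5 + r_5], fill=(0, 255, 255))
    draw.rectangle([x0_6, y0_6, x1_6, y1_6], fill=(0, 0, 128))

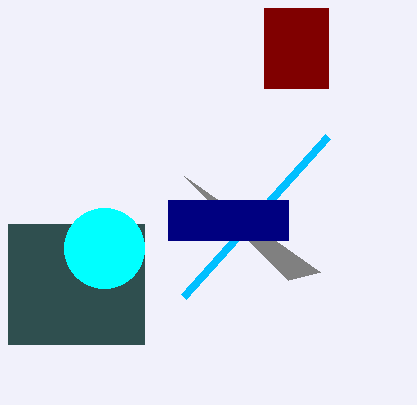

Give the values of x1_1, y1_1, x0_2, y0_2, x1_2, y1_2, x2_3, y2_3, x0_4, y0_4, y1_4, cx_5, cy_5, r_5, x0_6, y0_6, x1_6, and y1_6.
x1_1 = 328
y1_1 = 136
x0_2 = 264
y0_2 = 8
x1_2 = 328
y1_2 = 88
x2_3 = 288
y2_3 = 280
x0_4 = 8
y0_4 = 224
y1_4 = 344
cx_5 = 104
cy_5 = 248
r_5 = 40
x0_6 = 168
y0_6 = 200
x1_6 = 288
y1_6 = 240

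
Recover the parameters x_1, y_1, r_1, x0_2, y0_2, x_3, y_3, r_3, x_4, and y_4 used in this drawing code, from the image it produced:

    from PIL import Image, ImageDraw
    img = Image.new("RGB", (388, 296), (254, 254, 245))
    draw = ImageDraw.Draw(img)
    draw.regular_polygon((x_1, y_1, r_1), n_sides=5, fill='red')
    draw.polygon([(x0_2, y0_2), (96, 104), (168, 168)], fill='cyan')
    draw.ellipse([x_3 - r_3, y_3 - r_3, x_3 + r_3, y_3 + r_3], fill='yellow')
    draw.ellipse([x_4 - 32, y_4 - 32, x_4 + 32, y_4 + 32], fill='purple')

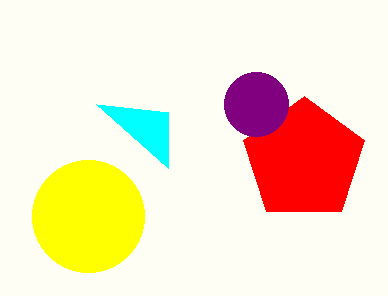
x_1 = 304
y_1 = 160
r_1 = 64
x0_2 = 168
y0_2 = 112
x_3 = 88
y_3 = 216
r_3 = 56
x_4 = 256
y_4 = 104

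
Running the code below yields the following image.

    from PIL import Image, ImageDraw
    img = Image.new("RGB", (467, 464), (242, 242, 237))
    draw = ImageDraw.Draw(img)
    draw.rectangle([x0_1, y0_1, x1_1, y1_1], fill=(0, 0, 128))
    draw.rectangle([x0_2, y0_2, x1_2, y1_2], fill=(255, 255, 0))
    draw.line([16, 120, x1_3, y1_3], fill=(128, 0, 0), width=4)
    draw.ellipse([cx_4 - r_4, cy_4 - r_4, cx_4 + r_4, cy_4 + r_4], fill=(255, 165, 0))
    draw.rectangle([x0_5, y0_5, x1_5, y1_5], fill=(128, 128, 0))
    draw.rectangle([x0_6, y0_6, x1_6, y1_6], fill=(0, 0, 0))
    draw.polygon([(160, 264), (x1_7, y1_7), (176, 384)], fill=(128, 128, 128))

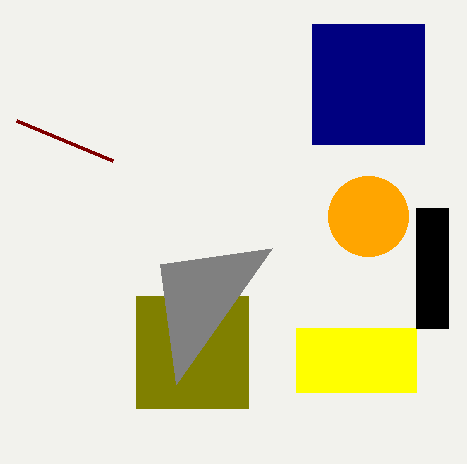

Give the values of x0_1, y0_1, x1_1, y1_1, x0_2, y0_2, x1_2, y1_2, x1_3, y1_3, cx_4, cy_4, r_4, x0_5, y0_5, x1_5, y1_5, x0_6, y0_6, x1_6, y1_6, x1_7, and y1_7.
x0_1 = 312; y0_1 = 24; x1_1 = 424; y1_1 = 144; x0_2 = 296; y0_2 = 328; x1_2 = 416; y1_2 = 392; x1_3 = 112; y1_3 = 160; cx_4 = 368; cy_4 = 216; r_4 = 40; x0_5 = 136; y0_5 = 296; x1_5 = 248; y1_5 = 408; x0_6 = 416; y0_6 = 208; x1_6 = 448; y1_6 = 328; x1_7 = 272; y1_7 = 248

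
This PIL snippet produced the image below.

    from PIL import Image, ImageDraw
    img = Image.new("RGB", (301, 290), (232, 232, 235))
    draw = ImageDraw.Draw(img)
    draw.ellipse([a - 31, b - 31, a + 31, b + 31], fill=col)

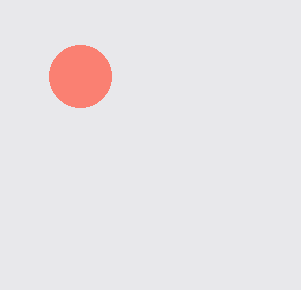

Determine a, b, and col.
a = 80
b = 76
col = 'salmon'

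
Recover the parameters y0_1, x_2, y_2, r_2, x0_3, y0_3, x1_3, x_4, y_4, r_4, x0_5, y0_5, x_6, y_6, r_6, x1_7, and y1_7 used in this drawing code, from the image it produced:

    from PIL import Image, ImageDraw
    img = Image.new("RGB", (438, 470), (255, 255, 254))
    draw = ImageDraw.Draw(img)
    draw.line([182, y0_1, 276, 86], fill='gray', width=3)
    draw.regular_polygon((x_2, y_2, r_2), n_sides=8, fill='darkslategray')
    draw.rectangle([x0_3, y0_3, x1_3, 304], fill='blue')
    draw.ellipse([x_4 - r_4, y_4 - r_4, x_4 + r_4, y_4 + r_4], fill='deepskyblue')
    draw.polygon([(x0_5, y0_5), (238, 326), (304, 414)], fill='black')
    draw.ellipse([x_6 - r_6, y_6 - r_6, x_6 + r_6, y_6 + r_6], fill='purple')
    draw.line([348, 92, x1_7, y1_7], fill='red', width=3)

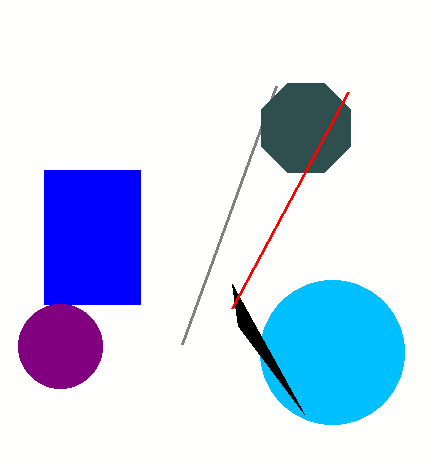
y0_1 = 344
x_2 = 306
y_2 = 128
r_2 = 48
x0_3 = 44
y0_3 = 170
x1_3 = 140
x_4 = 332
y_4 = 352
r_4 = 72
x0_5 = 232
y0_5 = 284
x_6 = 60
y_6 = 346
r_6 = 42
x1_7 = 232
y1_7 = 308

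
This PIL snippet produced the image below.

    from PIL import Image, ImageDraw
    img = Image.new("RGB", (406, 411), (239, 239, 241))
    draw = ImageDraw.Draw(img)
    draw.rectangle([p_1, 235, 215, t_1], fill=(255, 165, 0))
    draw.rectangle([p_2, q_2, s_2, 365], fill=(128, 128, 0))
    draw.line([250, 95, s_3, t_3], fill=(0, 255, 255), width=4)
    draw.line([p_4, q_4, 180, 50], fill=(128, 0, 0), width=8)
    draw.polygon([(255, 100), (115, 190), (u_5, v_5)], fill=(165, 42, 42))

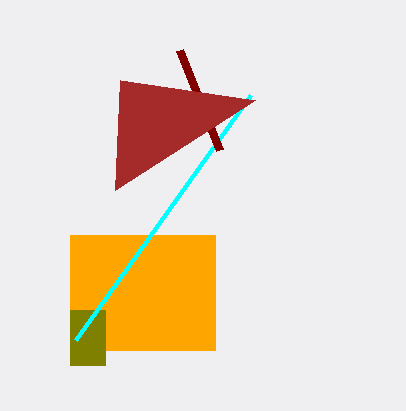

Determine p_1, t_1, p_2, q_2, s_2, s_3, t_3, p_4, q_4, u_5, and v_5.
p_1 = 70, t_1 = 350, p_2 = 70, q_2 = 310, s_2 = 105, s_3 = 75, t_3 = 340, p_4 = 220, q_4 = 150, u_5 = 120, v_5 = 80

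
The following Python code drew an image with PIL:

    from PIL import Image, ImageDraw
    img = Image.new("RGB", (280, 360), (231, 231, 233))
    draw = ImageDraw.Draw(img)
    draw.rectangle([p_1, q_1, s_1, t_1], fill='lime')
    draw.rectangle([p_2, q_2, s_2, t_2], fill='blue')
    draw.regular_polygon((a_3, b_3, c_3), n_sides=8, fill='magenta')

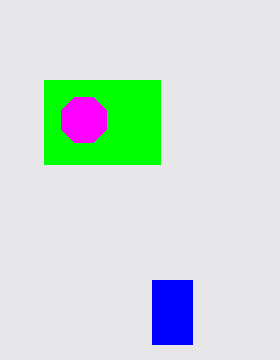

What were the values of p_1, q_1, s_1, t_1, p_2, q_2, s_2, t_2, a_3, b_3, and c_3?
p_1 = 44, q_1 = 80, s_1 = 160, t_1 = 164, p_2 = 152, q_2 = 280, s_2 = 192, t_2 = 344, a_3 = 84, b_3 = 120, c_3 = 24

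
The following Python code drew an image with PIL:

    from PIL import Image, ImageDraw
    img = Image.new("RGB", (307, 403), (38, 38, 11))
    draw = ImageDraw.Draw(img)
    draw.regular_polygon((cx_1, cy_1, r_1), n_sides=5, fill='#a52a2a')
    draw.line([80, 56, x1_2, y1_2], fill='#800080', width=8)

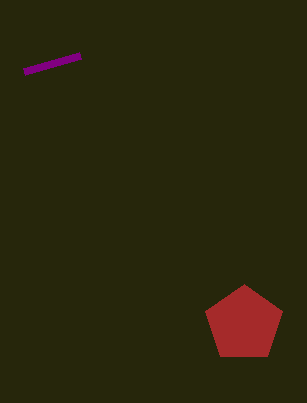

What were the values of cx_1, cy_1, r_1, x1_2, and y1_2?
cx_1 = 244; cy_1 = 324; r_1 = 40; x1_2 = 24; y1_2 = 72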